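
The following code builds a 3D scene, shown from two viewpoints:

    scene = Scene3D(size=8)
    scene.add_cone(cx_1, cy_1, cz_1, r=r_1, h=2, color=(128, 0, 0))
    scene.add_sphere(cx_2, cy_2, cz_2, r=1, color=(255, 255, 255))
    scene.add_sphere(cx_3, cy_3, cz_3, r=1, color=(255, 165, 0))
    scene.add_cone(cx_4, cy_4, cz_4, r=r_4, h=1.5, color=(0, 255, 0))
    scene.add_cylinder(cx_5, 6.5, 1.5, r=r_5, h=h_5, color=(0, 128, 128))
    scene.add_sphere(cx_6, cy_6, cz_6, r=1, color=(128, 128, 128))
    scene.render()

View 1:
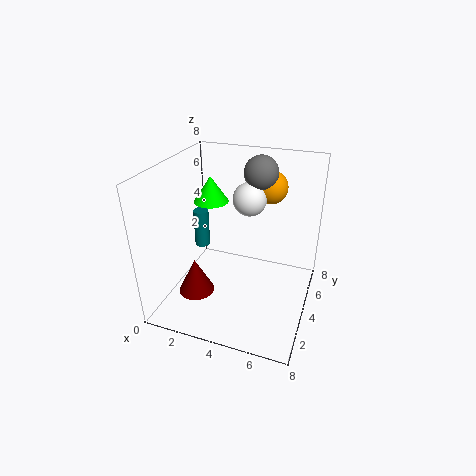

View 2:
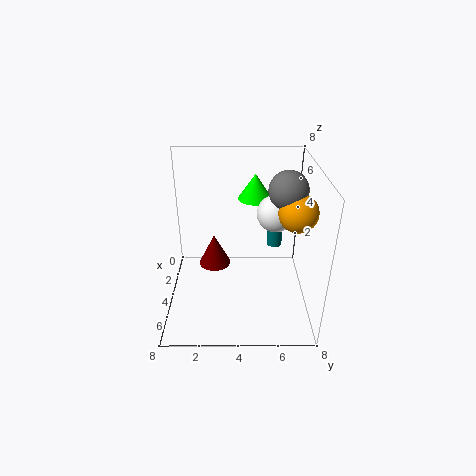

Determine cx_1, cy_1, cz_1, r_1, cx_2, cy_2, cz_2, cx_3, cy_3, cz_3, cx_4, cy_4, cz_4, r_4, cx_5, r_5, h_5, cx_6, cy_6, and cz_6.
cx_1 = 2, cy_1 = 2.5, cz_1 = 1, r_1 = 1, cx_2 = 4, cy_2 = 6, cz_2 = 5.5, cx_3 = 5, cy_3 = 7, cz_3 = 6, cx_4 = 2, cy_4 = 5, cz_4 = 5.5, r_4 = 1, cx_5 = 0.5, r_5 = 0.5, h_5 = 2.5, cx_6 = 4.5, cy_6 = 6.5, cz_6 = 7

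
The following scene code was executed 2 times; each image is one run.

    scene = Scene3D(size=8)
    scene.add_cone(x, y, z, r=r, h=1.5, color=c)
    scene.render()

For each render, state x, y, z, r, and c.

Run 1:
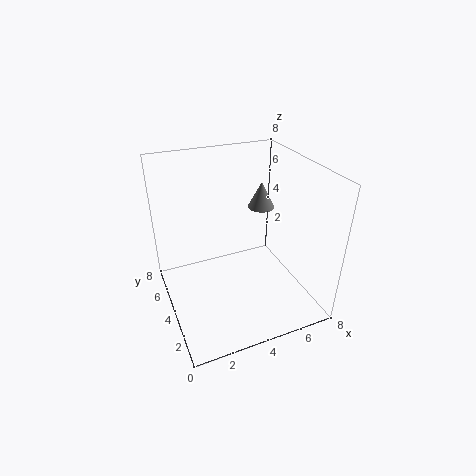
x = 5.75; y = 4.75; z = 5.25; r = 0.75; c = 'gray'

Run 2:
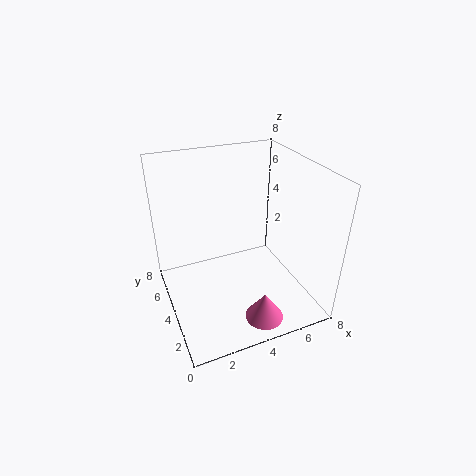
x = 4.25; y = 1; z = 0.75; r = 1; c = 'hotpink'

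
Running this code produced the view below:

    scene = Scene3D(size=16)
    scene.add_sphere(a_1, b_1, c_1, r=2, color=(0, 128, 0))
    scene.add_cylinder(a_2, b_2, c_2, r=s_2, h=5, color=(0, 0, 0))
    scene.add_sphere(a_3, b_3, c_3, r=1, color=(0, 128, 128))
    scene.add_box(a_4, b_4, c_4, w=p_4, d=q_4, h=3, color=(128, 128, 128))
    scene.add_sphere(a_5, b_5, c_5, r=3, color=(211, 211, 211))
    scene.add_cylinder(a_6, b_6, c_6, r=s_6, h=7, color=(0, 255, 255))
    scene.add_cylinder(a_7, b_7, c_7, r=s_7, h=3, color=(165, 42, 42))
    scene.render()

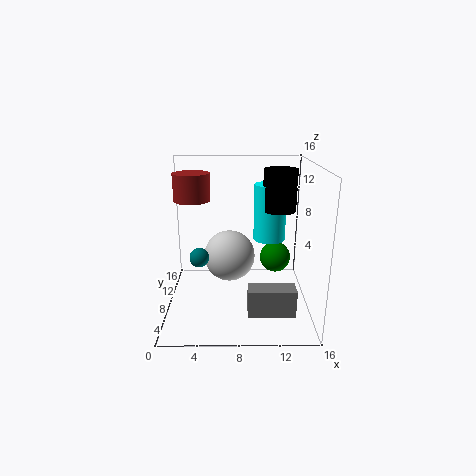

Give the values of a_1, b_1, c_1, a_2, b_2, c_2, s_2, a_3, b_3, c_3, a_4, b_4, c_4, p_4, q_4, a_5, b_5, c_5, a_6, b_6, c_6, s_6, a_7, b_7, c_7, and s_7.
a_1 = 13
b_1 = 14
c_1 = 3
a_2 = 13
b_2 = 12
c_2 = 10
s_2 = 2
a_3 = 4
b_3 = 5
c_3 = 7
a_4 = 9
b_4 = 3
c_4 = 1
p_4 = 5
q_4 = 2
a_5 = 7
b_5 = 10
c_5 = 5
a_6 = 12
b_6 = 13
c_6 = 6
s_6 = 2
a_7 = 3
b_7 = 9
c_7 = 12
s_7 = 2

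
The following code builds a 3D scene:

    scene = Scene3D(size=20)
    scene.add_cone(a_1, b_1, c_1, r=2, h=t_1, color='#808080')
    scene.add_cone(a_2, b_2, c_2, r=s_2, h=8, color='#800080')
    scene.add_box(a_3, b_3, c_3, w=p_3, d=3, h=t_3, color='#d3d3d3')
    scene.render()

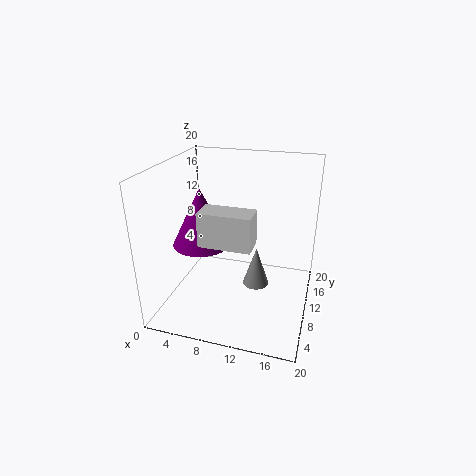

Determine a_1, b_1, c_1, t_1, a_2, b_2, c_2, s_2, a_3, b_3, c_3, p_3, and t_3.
a_1 = 12
b_1 = 13
c_1 = 1
t_1 = 6
a_2 = 5
b_2 = 9
c_2 = 9
s_2 = 4
a_3 = 8
b_3 = 1
c_3 = 13
p_3 = 6
t_3 = 4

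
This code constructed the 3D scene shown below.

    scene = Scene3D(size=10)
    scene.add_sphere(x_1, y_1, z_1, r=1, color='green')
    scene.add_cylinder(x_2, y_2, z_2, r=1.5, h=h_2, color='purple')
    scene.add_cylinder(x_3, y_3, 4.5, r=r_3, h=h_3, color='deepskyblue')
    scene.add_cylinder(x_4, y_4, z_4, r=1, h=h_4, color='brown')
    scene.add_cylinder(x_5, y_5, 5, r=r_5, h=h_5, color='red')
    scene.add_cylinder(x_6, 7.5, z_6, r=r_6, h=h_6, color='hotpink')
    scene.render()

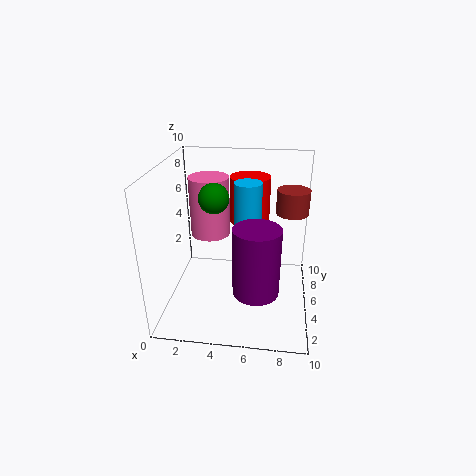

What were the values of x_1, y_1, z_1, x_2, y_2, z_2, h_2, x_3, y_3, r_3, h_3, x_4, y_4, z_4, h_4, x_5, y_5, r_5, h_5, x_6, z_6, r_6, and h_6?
x_1 = 3.5, y_1 = 4.5, z_1 = 8, x_2 = 6.5, y_2 = 2.5, z_2 = 2.5, h_2 = 4.5, x_3 = 5.5, y_3 = 6.5, r_3 = 1, h_3 = 4, x_4 = 8.5, y_4 = 4, z_4 = 7.5, h_4 = 1.5, x_5 = 5.5, y_5 = 8, r_5 = 1.5, h_5 = 3.5, x_6 = 2.5, z_6 = 4, r_6 = 1.5, h_6 = 4.5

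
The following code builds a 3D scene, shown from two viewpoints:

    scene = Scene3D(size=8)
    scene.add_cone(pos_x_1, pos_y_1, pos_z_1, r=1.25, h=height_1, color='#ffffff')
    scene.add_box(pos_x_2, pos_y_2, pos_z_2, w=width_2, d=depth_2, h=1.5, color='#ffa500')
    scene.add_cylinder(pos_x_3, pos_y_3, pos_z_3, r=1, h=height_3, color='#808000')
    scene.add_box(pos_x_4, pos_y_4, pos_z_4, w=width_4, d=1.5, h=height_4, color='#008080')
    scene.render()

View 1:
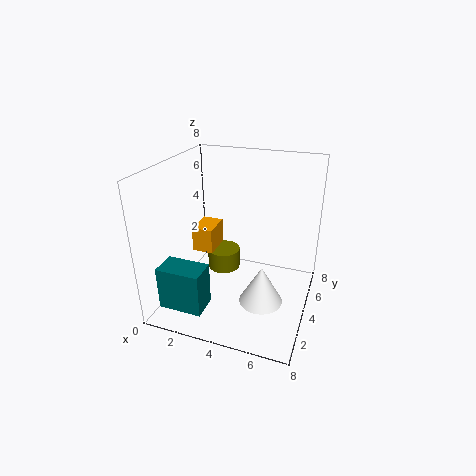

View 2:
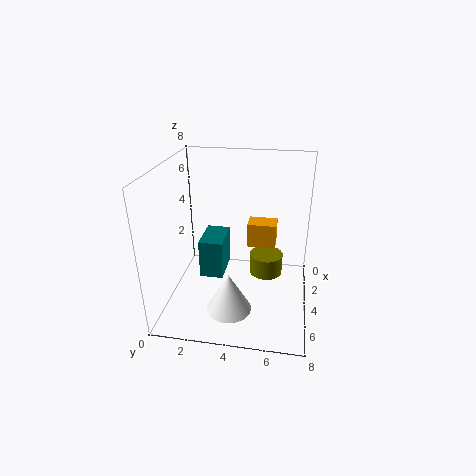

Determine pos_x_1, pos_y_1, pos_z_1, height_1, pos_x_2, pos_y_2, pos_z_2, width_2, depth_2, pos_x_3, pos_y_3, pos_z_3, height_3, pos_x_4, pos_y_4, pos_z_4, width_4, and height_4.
pos_x_1 = 5.5; pos_y_1 = 3.75; pos_z_1 = 0.25; height_1 = 2.25; pos_x_2 = 1; pos_y_2 = 4.25; pos_z_2 = 2.5; width_2 = 1.25; depth_2 = 1.75; pos_x_3 = 2.5; pos_y_3 = 5.5; pos_z_3 = 1; height_3 = 1.25; pos_x_4 = 0.25; pos_y_4 = 1.25; pos_z_4 = 0.25; width_4 = 2.5; height_4 = 2.5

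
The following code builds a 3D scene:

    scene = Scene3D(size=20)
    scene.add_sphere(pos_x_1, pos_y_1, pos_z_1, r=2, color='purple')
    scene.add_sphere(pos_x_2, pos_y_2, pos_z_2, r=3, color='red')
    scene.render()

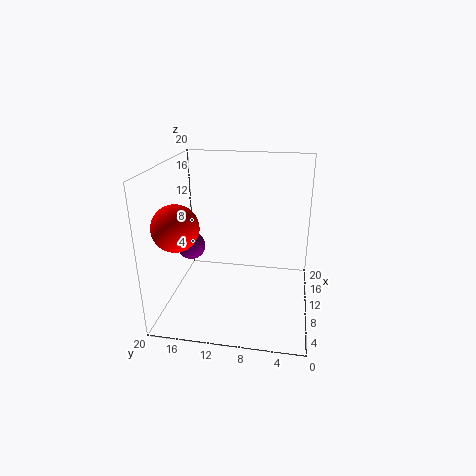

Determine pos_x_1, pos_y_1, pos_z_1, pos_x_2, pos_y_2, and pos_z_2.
pos_x_1 = 10.5
pos_y_1 = 17
pos_z_1 = 8
pos_x_2 = 5
pos_y_2 = 17
pos_z_2 = 13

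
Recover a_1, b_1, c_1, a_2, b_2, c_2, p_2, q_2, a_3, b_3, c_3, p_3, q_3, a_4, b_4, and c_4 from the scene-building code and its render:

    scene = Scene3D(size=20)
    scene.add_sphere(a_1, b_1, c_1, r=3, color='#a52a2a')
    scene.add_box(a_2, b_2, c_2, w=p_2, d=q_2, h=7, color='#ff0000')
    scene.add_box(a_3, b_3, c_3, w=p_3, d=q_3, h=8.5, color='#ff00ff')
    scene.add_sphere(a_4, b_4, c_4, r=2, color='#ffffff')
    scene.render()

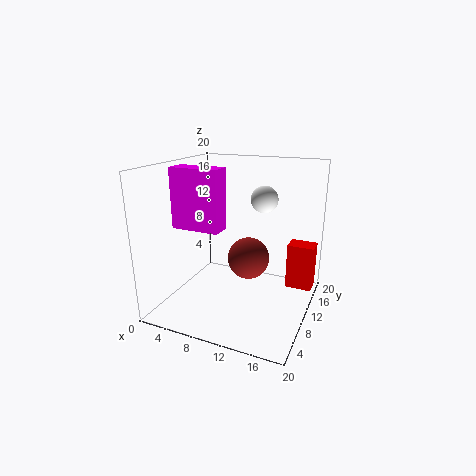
a_1 = 11
b_1 = 11.5
c_1 = 6.5
a_2 = 15.5
b_2 = 16
c_2 = 0.5
p_2 = 4
q_2 = 3
a_3 = 1
b_3 = 7.5
c_3 = 11
p_3 = 7
q_3 = 3
a_4 = 12
b_4 = 15
c_4 = 14.5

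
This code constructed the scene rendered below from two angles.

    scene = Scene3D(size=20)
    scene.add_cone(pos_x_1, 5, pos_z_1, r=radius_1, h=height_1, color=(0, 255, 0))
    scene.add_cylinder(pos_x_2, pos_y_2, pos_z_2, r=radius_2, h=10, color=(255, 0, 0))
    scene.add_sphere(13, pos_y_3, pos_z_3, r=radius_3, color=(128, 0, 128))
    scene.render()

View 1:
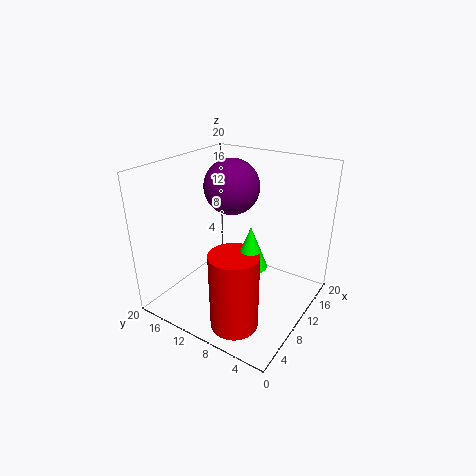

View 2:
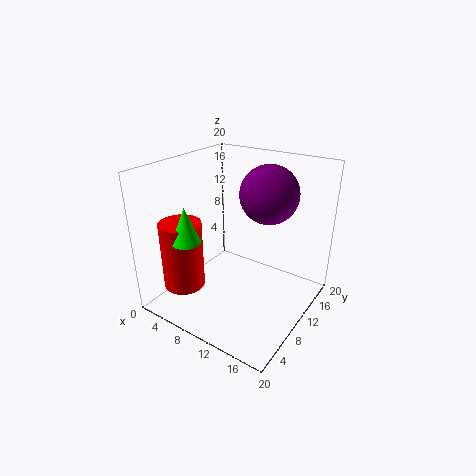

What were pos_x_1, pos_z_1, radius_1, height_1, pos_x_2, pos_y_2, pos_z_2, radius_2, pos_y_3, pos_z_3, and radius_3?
pos_x_1 = 5, pos_z_1 = 10, radius_1 = 2, height_1 = 5, pos_x_2 = 3, pos_y_2 = 6, pos_z_2 = 2, radius_2 = 3, pos_y_3 = 13, pos_z_3 = 16, radius_3 = 4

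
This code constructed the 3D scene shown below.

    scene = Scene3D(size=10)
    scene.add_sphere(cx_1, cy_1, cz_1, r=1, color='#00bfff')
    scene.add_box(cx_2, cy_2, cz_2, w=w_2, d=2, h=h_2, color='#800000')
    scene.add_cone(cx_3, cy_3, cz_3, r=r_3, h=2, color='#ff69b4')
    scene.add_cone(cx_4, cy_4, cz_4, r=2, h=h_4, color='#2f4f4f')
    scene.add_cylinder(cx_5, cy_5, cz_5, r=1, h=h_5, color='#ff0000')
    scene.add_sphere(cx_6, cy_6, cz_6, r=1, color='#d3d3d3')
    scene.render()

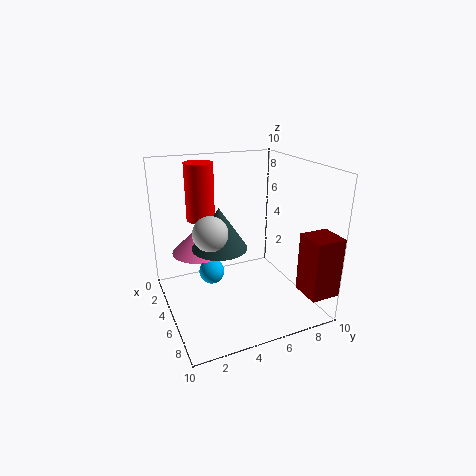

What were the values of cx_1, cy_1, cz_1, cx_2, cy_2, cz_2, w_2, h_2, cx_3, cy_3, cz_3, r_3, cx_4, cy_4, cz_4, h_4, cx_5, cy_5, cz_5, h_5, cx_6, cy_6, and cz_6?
cx_1 = 2, cy_1 = 4, cz_1 = 1, cx_2 = 8, cy_2 = 8, cz_2 = 2, w_2 = 2, h_2 = 4, cx_3 = 2, cy_3 = 3, cz_3 = 3, r_3 = 2, cx_4 = 4, cy_4 = 4, cz_4 = 4, h_4 = 3, cx_5 = 3, cy_5 = 3, cz_5 = 6, h_5 = 4, cx_6 = 8, cy_6 = 2, cz_6 = 7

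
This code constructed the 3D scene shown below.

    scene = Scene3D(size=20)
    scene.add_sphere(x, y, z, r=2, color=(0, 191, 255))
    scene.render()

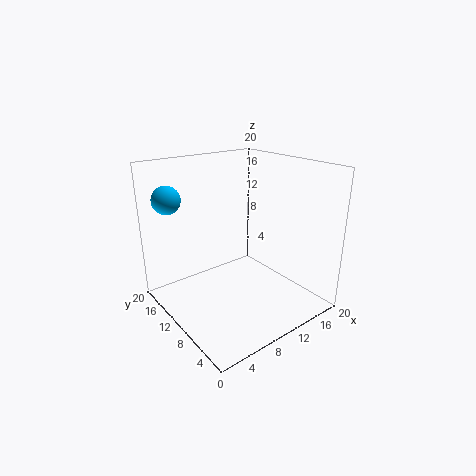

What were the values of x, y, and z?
x = 3
y = 17
z = 15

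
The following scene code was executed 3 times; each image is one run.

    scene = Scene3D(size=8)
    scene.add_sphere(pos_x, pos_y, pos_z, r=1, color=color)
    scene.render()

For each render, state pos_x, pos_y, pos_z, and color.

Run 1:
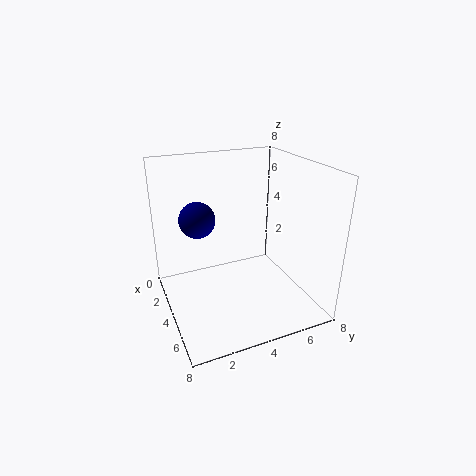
pos_x = 3
pos_y = 2
pos_z = 5
color = 'navy'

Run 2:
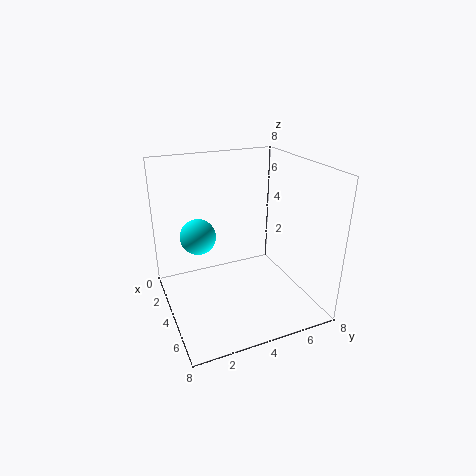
pos_x = 3
pos_y = 2
pos_z = 4
color = 'cyan'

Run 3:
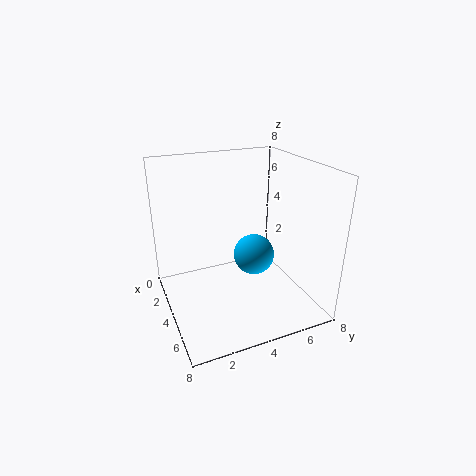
pos_x = 6
pos_y = 4
pos_z = 4
color = 'deepskyblue'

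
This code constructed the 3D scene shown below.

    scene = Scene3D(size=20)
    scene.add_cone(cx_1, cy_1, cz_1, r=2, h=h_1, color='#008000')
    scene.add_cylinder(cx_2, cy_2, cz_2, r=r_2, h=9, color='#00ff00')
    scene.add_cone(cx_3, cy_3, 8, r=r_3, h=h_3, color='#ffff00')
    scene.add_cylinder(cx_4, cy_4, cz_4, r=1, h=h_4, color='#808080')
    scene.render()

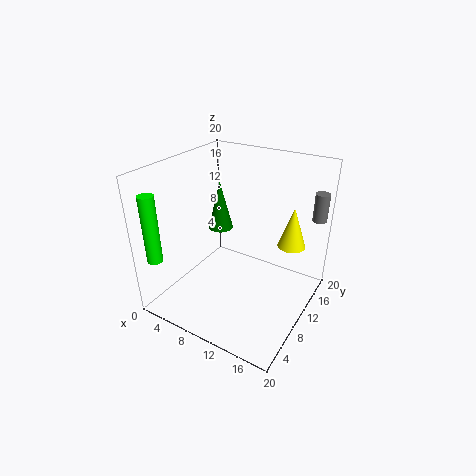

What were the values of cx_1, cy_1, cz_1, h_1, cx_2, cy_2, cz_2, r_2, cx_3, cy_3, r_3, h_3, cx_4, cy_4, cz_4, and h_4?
cx_1 = 3; cy_1 = 16; cz_1 = 7; h_1 = 8; cx_2 = 3; cy_2 = 1; cz_2 = 9; r_2 = 1; cx_3 = 16; cy_3 = 15; r_3 = 2; h_3 = 6; cx_4 = 19; cy_4 = 17; cz_4 = 12; h_4 = 4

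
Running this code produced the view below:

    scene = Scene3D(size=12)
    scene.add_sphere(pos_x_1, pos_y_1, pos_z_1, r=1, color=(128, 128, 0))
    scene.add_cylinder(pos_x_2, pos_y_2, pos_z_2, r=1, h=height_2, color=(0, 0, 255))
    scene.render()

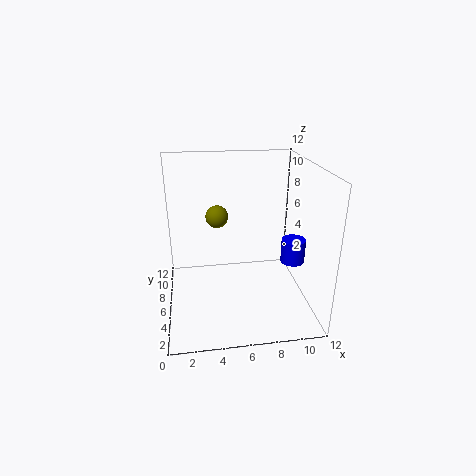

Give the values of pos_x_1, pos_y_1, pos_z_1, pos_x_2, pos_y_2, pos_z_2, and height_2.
pos_x_1 = 4.5; pos_y_1 = 8.5; pos_z_1 = 7; pos_x_2 = 10.5; pos_y_2 = 5; pos_z_2 = 4; height_2 = 2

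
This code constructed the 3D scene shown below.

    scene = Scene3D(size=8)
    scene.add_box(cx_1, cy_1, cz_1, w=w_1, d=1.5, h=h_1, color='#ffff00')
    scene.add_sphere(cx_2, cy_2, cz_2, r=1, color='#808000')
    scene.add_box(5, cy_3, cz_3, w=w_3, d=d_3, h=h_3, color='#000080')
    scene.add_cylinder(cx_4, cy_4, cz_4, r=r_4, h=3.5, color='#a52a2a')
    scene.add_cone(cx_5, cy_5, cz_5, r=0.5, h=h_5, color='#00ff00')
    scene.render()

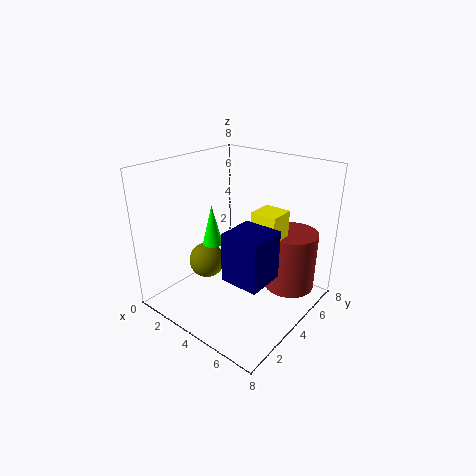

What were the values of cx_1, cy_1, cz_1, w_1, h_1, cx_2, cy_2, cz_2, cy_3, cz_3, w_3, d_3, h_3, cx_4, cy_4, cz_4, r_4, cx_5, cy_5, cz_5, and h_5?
cx_1 = 4.5; cy_1 = 4.5; cz_1 = 3; w_1 = 1.5; h_1 = 2.5; cx_2 = 2.5; cy_2 = 3; cz_2 = 2.5; cy_3 = 1.5; cz_3 = 3; w_3 = 2; d_3 = 2; h_3 = 2.5; cx_4 = 6; cy_4 = 6.5; cz_4 = 0.5; r_4 = 1.5; cx_5 = 4; cy_5 = 2; cz_5 = 4.5; h_5 = 2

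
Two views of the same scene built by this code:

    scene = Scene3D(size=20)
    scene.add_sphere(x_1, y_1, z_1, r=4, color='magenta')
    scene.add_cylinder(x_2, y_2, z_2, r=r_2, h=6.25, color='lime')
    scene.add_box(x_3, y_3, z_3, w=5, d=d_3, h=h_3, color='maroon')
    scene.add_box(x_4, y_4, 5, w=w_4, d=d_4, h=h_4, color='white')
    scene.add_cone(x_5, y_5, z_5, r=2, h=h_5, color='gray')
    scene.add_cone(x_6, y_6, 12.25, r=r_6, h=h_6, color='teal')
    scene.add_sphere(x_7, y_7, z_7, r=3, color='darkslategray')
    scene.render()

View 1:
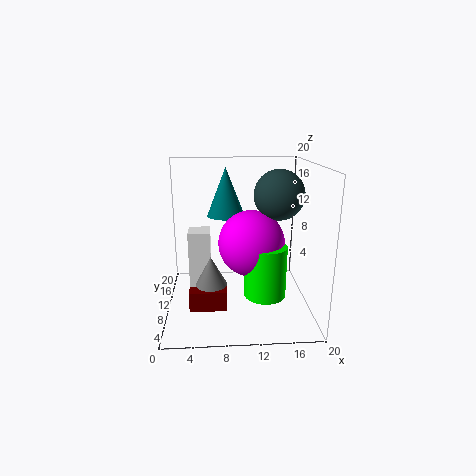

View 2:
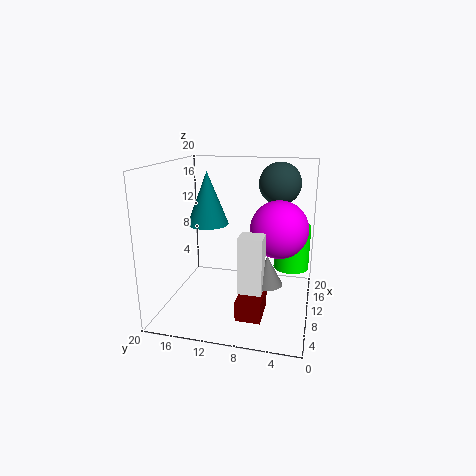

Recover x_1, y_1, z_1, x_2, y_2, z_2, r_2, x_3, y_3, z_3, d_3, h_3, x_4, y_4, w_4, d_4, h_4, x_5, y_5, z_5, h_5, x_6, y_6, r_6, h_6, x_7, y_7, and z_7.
x_1 = 11.25, y_1 = 4.5, z_1 = 11.25, x_2 = 12.75, y_2 = 2.75, z_2 = 5.25, r_2 = 2.5, x_3 = 3.25, y_3 = 5.5, z_3 = 1.25, d_3 = 3.25, h_3 = 2.75, x_4 = 3.5, y_4 = 5.5, w_4 = 2.75, d_4 = 3, h_4 = 7.25, x_5 = 6.25, y_5 = 5.25, z_5 = 5.5, h_5 = 3.75, x_6 = 8.5, y_6 = 13.75, r_6 = 2.75, h_6 = 7, x_7 = 14.5, y_7 = 5, z_7 = 17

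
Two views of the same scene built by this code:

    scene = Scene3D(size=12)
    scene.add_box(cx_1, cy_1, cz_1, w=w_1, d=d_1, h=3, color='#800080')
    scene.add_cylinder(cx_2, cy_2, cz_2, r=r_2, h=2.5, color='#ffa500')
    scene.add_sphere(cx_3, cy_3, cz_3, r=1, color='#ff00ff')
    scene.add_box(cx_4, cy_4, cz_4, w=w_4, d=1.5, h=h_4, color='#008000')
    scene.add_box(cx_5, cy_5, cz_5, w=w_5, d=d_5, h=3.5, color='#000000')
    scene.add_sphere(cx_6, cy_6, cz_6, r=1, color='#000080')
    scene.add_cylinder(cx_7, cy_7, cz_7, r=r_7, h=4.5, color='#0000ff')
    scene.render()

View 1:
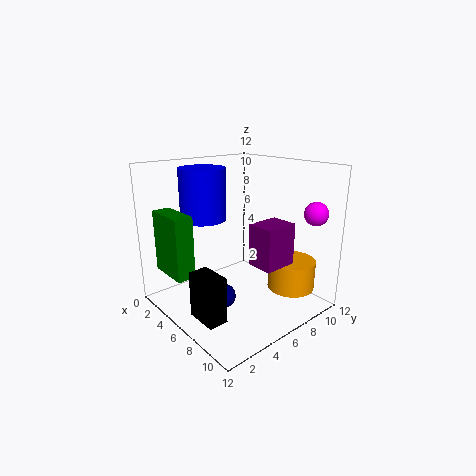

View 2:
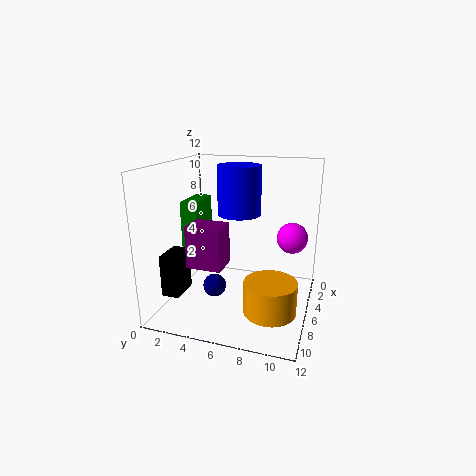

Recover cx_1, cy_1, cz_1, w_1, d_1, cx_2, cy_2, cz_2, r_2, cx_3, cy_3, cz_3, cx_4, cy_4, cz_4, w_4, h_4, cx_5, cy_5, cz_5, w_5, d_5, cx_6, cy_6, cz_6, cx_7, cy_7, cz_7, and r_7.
cx_1 = 9.5; cy_1 = 4; cz_1 = 5.5; w_1 = 2; d_1 = 2.5; cx_2 = 9; cy_2 = 9.5; cz_2 = 1.5; r_2 = 2; cx_3 = 10; cy_3 = 11; cz_3 = 8; cx_4 = 2; cy_4 = 0.5; cz_4 = 3.5; w_4 = 3.5; h_4 = 5; cx_5 = 7; cy_5 = 0.5; cz_5 = 1.5; w_5 = 2.5; d_5 = 1.5; cx_6 = 6.5; cy_6 = 4; cz_6 = 1.5; cx_7 = 2.5; cy_7 = 5; cz_7 = 7; r_7 = 2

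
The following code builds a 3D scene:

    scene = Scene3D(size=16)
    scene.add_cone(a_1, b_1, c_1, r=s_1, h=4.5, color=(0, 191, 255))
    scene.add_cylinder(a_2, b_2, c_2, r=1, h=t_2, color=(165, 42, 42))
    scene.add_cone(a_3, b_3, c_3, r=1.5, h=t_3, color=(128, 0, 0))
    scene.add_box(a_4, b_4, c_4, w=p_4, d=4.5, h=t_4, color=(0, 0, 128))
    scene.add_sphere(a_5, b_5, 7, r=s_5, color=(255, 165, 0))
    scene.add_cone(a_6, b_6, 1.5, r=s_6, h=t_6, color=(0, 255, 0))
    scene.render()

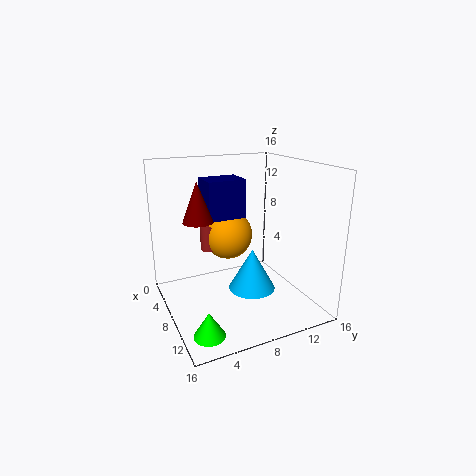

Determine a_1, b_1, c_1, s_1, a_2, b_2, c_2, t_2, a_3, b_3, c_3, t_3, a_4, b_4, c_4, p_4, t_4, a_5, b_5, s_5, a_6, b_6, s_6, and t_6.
a_1 = 10.5
b_1 = 8.5
c_1 = 3
s_1 = 2.5
a_2 = 4
b_2 = 6
c_2 = 5.5
t_2 = 3
a_3 = 9.5
b_3 = 3
c_3 = 11
t_3 = 4
a_4 = 2.5
b_4 = 5.5
c_4 = 9.5
p_4 = 3.5
t_4 = 4.5
a_5 = 4
b_5 = 8.5
s_5 = 3
a_6 = 14.5
b_6 = 2
s_6 = 1.5
t_6 = 2.5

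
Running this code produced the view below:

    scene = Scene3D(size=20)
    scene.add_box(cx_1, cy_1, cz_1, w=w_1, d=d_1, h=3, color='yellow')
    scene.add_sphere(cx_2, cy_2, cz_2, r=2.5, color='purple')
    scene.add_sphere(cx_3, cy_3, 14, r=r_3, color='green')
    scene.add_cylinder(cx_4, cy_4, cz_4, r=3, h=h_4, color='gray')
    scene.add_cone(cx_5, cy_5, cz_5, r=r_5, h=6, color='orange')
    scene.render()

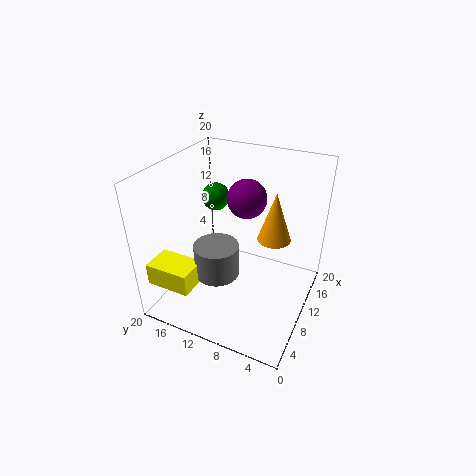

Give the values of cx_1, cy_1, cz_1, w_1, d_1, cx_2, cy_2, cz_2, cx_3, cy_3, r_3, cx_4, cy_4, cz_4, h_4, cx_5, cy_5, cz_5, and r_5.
cx_1 = 1, cy_1 = 13, cz_1 = 5.5, w_1 = 4, d_1 = 6, cx_2 = 9.5, cy_2 = 8.5, cz_2 = 16.5, cx_3 = 13, cy_3 = 15, r_3 = 2, cx_4 = 6.5, cy_4 = 11.5, cz_4 = 6, h_4 = 4.5, cx_5 = 7.5, cy_5 = 4, cz_5 = 13, r_5 = 2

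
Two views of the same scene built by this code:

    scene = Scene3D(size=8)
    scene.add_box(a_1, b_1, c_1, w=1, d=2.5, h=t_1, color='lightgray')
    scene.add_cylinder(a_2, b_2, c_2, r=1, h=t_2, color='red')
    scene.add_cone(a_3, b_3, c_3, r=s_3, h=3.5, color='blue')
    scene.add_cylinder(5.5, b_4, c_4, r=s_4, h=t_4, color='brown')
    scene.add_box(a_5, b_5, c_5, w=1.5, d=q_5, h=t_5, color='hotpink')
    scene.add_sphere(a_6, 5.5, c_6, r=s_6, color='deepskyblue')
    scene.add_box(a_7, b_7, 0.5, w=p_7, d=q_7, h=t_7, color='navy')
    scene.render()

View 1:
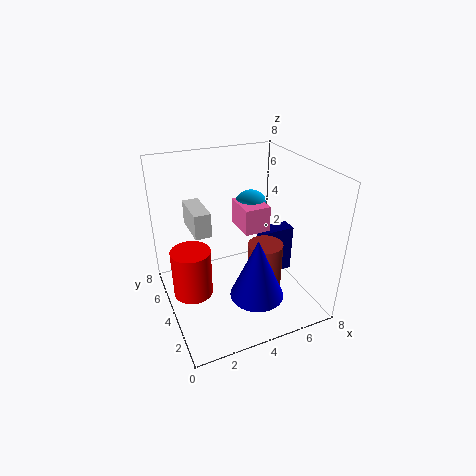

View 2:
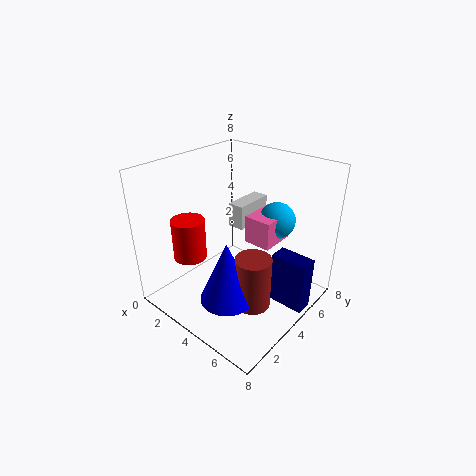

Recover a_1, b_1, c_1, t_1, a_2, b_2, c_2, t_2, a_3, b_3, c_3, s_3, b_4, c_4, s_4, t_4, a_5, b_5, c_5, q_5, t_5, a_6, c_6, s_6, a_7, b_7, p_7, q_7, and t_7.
a_1 = 2; b_1 = 5.5; c_1 = 3.5; t_1 = 1.5; a_2 = 1; b_2 = 3; c_2 = 2; t_2 = 2.5; a_3 = 4.5; b_3 = 2.5; c_3 = 1; s_3 = 1.5; b_4 = 3.5; c_4 = 0.5; s_4 = 1; t_4 = 3; a_5 = 4.5; b_5 = 4; c_5 = 4; q_5 = 2; t_5 = 1.5; a_6 = 5.5; c_6 = 5; s_6 = 1; a_7 = 6; b_7 = 4.5; p_7 = 2; q_7 = 1; t_7 = 3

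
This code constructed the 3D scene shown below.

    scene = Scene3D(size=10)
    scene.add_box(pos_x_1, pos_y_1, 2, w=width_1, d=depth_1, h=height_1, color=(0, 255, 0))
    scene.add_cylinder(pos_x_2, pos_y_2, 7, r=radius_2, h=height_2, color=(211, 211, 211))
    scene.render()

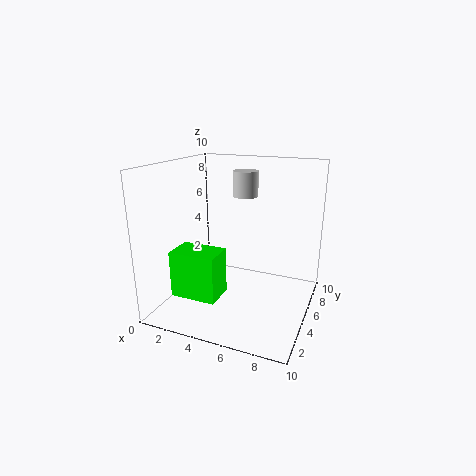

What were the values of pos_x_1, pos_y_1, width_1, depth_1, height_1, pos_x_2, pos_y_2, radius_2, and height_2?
pos_x_1 = 2
pos_y_1 = 1
width_1 = 3
depth_1 = 2
height_1 = 3
pos_x_2 = 4
pos_y_2 = 9
radius_2 = 1
height_2 = 2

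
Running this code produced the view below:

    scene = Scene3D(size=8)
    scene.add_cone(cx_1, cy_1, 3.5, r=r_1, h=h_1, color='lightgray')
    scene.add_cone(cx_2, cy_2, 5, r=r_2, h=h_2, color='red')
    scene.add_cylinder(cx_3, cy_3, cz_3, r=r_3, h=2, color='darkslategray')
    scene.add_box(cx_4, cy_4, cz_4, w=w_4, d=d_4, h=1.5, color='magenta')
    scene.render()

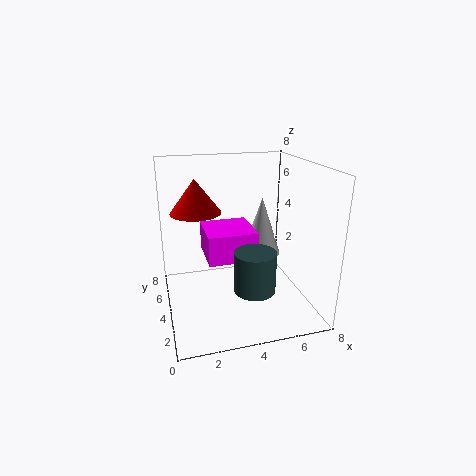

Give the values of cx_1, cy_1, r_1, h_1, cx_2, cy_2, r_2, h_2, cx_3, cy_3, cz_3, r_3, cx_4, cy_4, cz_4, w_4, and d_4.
cx_1 = 5; cy_1 = 3; r_1 = 1; h_1 = 3; cx_2 = 2; cy_2 = 6; r_2 = 1.5; h_2 = 2; cx_3 = 4; cy_3 = 1; cz_3 = 2.5; r_3 = 1; cx_4 = 2; cy_4 = 2; cz_4 = 3.5; w_4 = 2.5; d_4 = 2.5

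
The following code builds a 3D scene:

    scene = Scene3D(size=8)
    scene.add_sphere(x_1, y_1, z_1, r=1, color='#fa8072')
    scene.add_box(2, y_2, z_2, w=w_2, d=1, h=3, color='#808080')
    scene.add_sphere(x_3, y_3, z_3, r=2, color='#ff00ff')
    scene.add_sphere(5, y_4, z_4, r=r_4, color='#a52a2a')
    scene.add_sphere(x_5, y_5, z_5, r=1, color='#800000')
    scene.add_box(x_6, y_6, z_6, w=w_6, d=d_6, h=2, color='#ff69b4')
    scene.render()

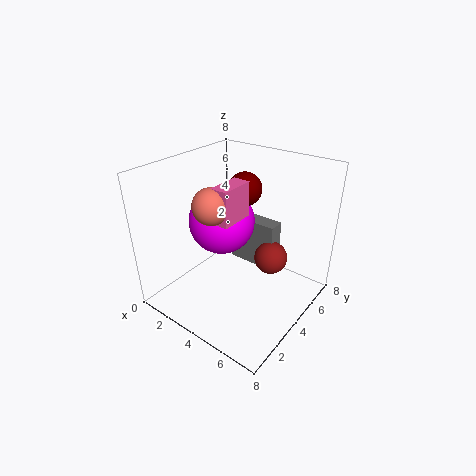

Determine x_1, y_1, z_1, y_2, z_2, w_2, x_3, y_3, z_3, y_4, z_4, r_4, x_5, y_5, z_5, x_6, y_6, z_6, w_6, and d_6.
x_1 = 3; y_1 = 3; z_1 = 6; y_2 = 6; z_2 = 1; w_2 = 3; x_3 = 2; y_3 = 5; z_3 = 4; y_4 = 6; z_4 = 2; r_4 = 1; x_5 = 3; y_5 = 6; z_5 = 6; x_6 = 3; y_6 = 3; z_6 = 5; w_6 = 1; d_6 = 2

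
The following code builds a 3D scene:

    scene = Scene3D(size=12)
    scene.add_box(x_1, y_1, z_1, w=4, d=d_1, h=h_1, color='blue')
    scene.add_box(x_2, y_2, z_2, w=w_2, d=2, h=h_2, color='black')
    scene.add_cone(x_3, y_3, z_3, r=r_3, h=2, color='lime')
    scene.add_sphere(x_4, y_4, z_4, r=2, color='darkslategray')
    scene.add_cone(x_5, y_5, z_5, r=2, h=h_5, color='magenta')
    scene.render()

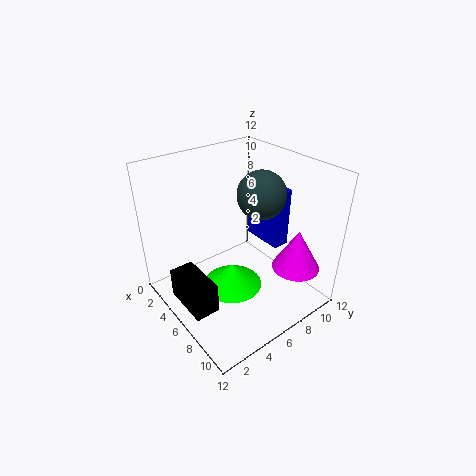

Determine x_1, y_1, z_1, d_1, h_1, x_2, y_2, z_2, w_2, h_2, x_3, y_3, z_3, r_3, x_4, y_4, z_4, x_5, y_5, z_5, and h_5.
x_1 = 2.5; y_1 = 10; z_1 = 3.5; d_1 = 1.5; h_1 = 5.5; x_2 = 4; y_2 = 0.5; z_2 = 1.5; w_2 = 4; h_2 = 2.5; x_3 = 6.5; y_3 = 5; z_3 = 2; r_3 = 2.5; x_4 = 6.5; y_4 = 8; z_4 = 9.5; x_5 = 9.5; y_5 = 9.5; z_5 = 3.5; h_5 = 3.5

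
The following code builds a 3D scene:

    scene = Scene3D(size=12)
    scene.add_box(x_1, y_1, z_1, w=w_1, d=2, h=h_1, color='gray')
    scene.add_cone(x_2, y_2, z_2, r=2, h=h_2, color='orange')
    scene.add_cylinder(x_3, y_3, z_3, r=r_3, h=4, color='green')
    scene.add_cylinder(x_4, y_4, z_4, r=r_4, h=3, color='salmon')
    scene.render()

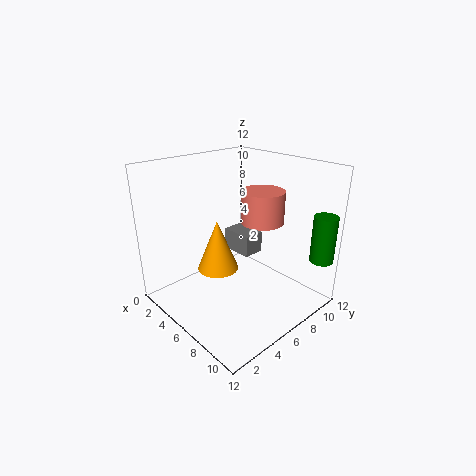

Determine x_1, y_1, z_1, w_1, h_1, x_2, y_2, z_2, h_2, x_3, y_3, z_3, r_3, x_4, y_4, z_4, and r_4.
x_1 = 2
y_1 = 8
z_1 = 3
w_1 = 3
h_1 = 2
x_2 = 2
y_2 = 7
z_2 = 1
h_2 = 5
x_3 = 11
y_3 = 11
z_3 = 4
r_3 = 1
x_4 = 5
y_4 = 10
z_4 = 6
r_4 = 2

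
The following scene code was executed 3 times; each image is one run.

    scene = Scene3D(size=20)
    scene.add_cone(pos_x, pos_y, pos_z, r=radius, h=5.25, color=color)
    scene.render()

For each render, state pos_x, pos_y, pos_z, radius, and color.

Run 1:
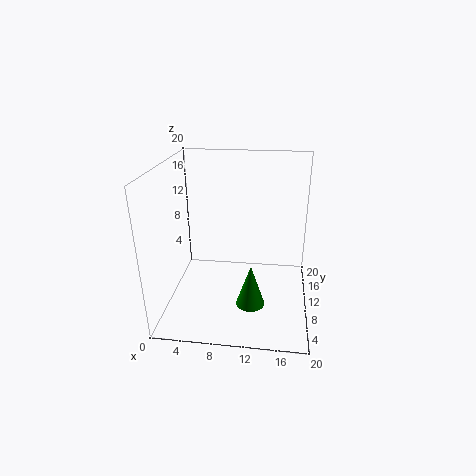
pos_x = 12.5, pos_y = 2.75, pos_z = 4.75, radius = 1.75, color = 'green'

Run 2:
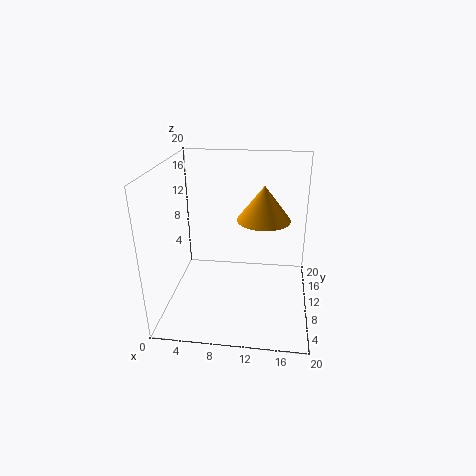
pos_x = 13.25, pos_y = 14.5, pos_z = 11, radius = 4, color = 'orange'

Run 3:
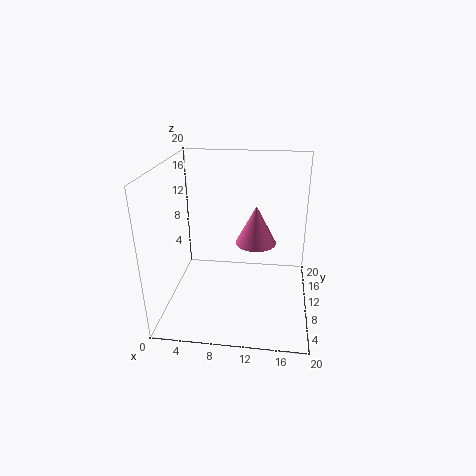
pos_x = 12.5, pos_y = 9.5, pos_z = 9.75, radius = 2.75, color = 'hotpink'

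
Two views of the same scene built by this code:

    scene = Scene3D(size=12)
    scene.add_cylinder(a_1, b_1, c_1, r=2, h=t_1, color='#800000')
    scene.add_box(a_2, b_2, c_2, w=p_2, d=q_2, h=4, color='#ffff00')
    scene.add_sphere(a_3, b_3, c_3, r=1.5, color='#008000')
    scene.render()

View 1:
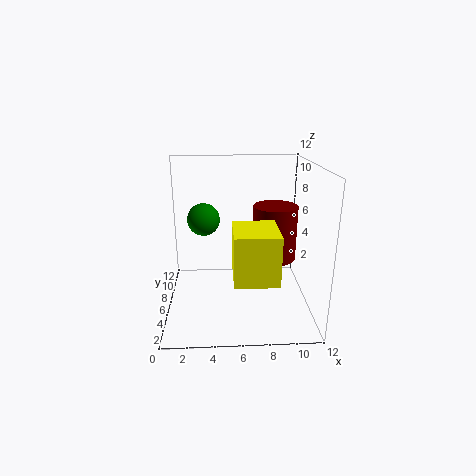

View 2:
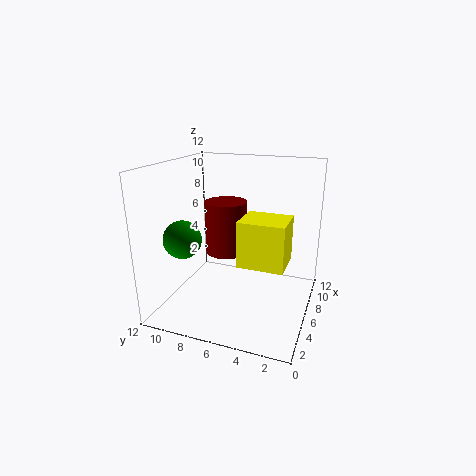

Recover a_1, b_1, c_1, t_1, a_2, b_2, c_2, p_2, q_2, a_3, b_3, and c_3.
a_1 = 9.5; b_1 = 8.5; c_1 = 3; t_1 = 5; a_2 = 5.5; b_2 = 2; c_2 = 3.5; p_2 = 3.5; q_2 = 4; a_3 = 3; b_3 = 9.5; c_3 = 6.5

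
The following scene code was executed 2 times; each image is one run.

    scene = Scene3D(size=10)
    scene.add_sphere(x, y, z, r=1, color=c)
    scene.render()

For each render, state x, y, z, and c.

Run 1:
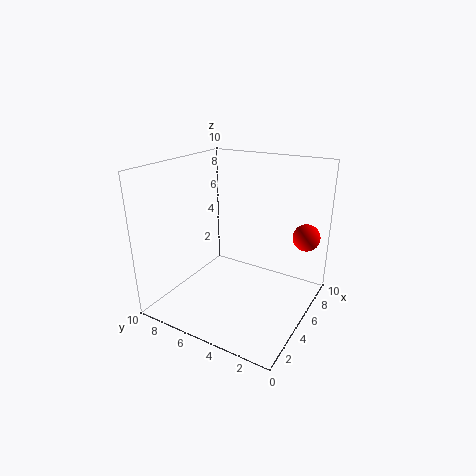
x = 8.5; y = 1.25; z = 4.5; c = 'red'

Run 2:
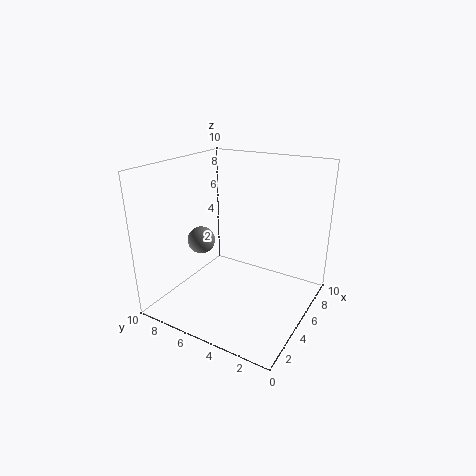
x = 4.75; y = 8; z = 4.25; c = 'gray'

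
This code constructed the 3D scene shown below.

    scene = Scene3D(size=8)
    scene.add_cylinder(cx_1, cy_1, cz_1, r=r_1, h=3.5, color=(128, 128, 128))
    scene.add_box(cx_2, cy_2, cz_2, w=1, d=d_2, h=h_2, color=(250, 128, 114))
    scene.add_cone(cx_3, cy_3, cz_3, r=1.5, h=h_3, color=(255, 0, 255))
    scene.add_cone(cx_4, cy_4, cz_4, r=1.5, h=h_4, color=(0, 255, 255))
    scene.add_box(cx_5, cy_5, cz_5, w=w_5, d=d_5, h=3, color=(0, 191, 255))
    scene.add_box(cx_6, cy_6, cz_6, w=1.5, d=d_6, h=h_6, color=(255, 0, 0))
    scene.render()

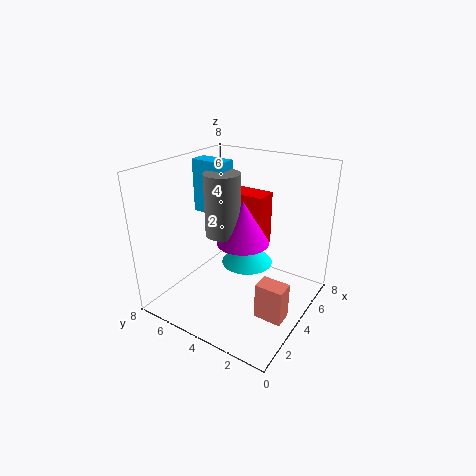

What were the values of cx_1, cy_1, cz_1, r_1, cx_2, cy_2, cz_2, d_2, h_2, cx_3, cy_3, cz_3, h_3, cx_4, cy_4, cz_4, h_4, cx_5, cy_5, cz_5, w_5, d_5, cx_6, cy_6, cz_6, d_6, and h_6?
cx_1 = 4, cy_1 = 5, cz_1 = 4, r_1 = 1, cx_2 = 2.5, cy_2 = 0.5, cz_2 = 0.5, d_2 = 1.5, h_2 = 2, cx_3 = 4.5, cy_3 = 4, cz_3 = 3.5, h_3 = 2.5, cx_4 = 5, cy_4 = 4, cz_4 = 2, h_4 = 1.5, cx_5 = 4, cy_5 = 5, cz_5 = 5, w_5 = 1, d_5 = 2, cx_6 = 6.5, cy_6 = 4, cz_6 = 2, d_6 = 2.5, h_6 = 3.5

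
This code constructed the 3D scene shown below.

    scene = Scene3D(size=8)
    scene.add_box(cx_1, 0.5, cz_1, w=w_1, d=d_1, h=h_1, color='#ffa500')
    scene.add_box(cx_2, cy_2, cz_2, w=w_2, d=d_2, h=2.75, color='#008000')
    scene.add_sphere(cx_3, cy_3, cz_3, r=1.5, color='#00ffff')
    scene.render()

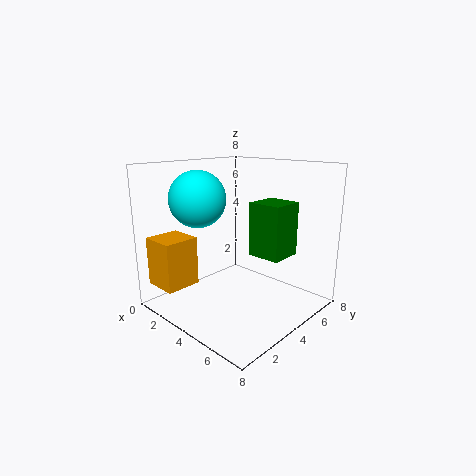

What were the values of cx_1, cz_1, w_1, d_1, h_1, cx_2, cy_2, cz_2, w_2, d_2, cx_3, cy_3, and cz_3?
cx_1 = 0.25, cz_1 = 1.25, w_1 = 2, d_1 = 2, h_1 = 2.75, cx_2 = 5.25, cy_2 = 3.5, cz_2 = 3.5, w_2 = 1.75, d_2 = 1.75, cx_3 = 2.75, cy_3 = 2.25, cz_3 = 6.25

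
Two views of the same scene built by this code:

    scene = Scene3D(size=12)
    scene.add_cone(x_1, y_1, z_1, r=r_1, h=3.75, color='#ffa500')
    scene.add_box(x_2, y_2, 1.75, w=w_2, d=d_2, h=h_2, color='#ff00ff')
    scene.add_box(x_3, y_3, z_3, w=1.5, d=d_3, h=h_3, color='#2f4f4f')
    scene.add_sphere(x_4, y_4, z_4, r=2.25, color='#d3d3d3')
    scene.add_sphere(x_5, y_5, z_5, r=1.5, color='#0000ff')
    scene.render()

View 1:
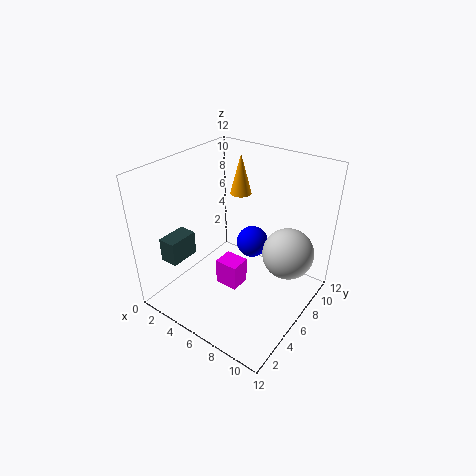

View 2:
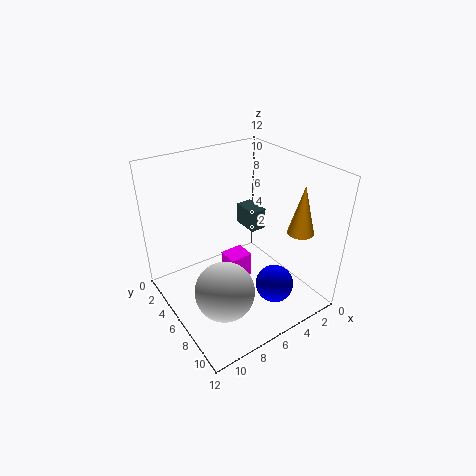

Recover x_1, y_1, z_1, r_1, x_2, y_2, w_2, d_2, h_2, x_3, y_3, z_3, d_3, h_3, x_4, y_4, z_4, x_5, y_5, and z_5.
x_1 = 3.25, y_1 = 10.25, z_1 = 7.75, r_1 = 1, x_2 = 4.75, y_2 = 4.5, w_2 = 2, d_2 = 1.75, h_2 = 2.25, x_3 = 1.5, y_3 = 1.5, z_3 = 4.5, d_3 = 2.5, h_3 = 2, x_4 = 9.25, y_4 = 9, z_4 = 4, x_5 = 5, y_5 = 9.75, z_5 = 3.25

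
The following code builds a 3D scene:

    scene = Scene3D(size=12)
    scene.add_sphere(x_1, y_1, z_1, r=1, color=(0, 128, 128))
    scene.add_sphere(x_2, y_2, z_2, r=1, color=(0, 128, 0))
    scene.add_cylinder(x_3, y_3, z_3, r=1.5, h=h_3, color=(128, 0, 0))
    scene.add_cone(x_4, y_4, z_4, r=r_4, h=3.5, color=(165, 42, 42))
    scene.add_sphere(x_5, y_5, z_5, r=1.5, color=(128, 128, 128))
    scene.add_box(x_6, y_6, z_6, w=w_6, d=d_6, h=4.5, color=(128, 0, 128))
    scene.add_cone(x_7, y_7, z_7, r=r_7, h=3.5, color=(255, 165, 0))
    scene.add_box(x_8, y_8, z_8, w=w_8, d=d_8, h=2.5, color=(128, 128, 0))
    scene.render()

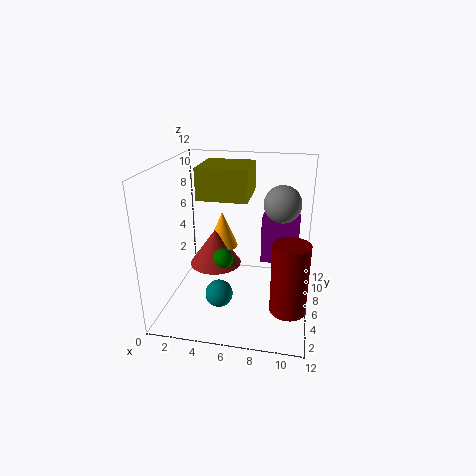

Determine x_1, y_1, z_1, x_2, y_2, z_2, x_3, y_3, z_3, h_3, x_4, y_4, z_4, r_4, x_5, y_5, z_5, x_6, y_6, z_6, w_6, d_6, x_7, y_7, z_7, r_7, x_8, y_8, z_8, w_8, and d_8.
x_1 = 5.5, y_1 = 1.5, z_1 = 3.5, x_2 = 4, y_2 = 8.5, z_2 = 2.5, x_3 = 10.5, y_3 = 4.5, z_3 = 0.5, h_3 = 6, x_4 = 3, y_4 = 9.5, z_4 = 1.5, r_4 = 2.5, x_5 = 9.5, y_5 = 6.5, z_5 = 9, x_6 = 7.5, y_6 = 9.5, z_6 = 2, w_6 = 3.5, d_6 = 2, x_7 = 3.5, y_7 = 10.5, z_7 = 3, r_7 = 1.5, x_8 = 3, y_8 = 4.5, z_8 = 9.5, w_8 = 4, d_8 = 4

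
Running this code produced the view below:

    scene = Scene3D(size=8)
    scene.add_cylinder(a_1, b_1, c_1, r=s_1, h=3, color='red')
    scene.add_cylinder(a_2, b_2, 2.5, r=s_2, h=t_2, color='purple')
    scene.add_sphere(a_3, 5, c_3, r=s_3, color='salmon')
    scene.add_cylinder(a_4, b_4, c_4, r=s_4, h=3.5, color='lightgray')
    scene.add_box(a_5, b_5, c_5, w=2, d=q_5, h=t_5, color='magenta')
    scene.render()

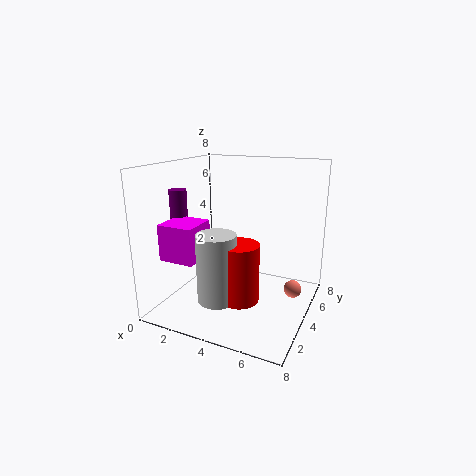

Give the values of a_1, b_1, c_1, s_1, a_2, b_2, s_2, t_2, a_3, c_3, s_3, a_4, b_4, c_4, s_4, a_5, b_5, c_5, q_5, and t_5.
a_1 = 5; b_1 = 2; c_1 = 1.5; s_1 = 1; a_2 = 0.5; b_2 = 3.5; s_2 = 0.5; t_2 = 4; a_3 = 7; c_3 = 1; s_3 = 0.5; a_4 = 4; b_4 = 1.5; c_4 = 1.5; s_4 = 1; a_5 = 0.5; b_5 = 1.5; c_5 = 3; q_5 = 2; t_5 = 2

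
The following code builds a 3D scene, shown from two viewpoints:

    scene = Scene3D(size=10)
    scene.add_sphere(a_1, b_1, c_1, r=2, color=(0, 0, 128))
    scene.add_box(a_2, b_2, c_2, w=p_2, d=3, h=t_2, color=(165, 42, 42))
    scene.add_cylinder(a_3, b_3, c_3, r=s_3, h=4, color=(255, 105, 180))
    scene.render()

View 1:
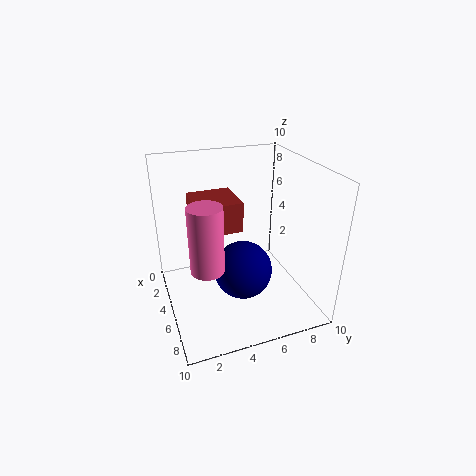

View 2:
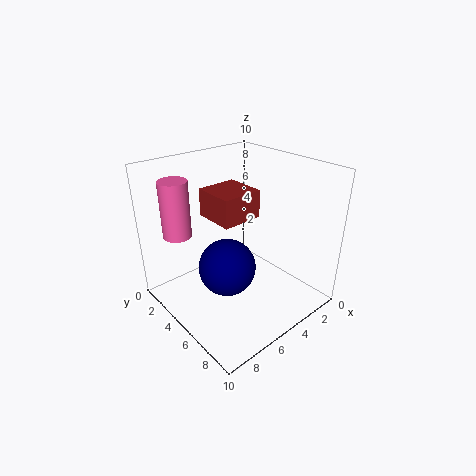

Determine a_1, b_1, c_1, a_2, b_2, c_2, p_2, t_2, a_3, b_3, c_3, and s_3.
a_1 = 6
b_1 = 5
c_1 = 3
a_2 = 3
b_2 = 2
c_2 = 6
p_2 = 3
t_2 = 2
a_3 = 8
b_3 = 2
c_3 = 5
s_3 = 1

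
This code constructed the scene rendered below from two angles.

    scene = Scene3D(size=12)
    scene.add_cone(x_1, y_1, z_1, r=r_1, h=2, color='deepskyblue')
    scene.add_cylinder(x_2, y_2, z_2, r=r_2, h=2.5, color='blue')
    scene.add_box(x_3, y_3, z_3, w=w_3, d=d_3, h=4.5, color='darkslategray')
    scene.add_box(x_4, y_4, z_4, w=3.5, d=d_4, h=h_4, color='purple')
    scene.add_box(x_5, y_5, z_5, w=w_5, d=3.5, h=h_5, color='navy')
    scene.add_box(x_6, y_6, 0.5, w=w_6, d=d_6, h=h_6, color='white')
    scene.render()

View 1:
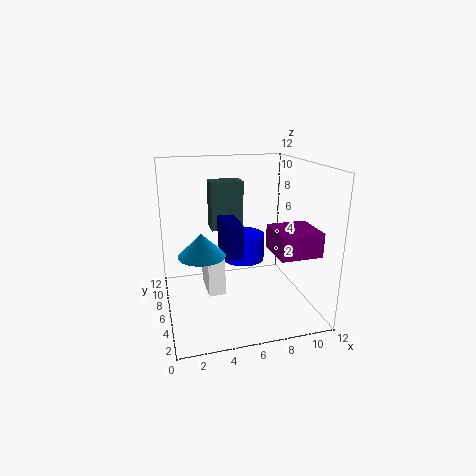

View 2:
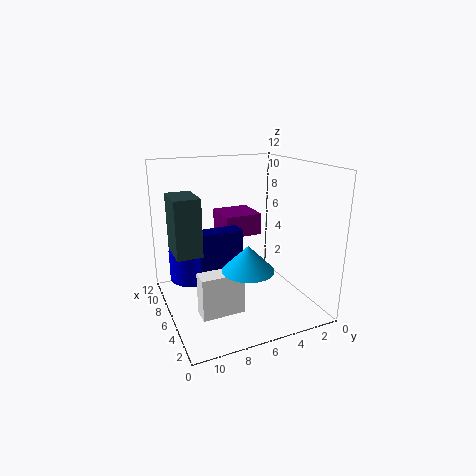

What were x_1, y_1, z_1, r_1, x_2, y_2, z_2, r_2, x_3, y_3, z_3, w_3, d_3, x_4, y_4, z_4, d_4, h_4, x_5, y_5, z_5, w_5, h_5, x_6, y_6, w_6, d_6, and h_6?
x_1 = 3, y_1 = 6.5, z_1 = 4.5, r_1 = 2, x_2 = 7.5, y_2 = 9.5, z_2 = 2.5, r_2 = 2, x_3 = 4.5, y_3 = 9.5, z_3 = 5.5, w_3 = 3, d_3 = 2, x_4 = 8.5, y_4 = 2.5, z_4 = 5, d_4 = 3.5, h_4 = 2, x_5 = 5, y_5 = 6, z_5 = 4, w_5 = 1.5, h_5 = 3, x_6 = 3.5, y_6 = 6.5, w_6 = 1.5, d_6 = 3.5, h_6 = 3.5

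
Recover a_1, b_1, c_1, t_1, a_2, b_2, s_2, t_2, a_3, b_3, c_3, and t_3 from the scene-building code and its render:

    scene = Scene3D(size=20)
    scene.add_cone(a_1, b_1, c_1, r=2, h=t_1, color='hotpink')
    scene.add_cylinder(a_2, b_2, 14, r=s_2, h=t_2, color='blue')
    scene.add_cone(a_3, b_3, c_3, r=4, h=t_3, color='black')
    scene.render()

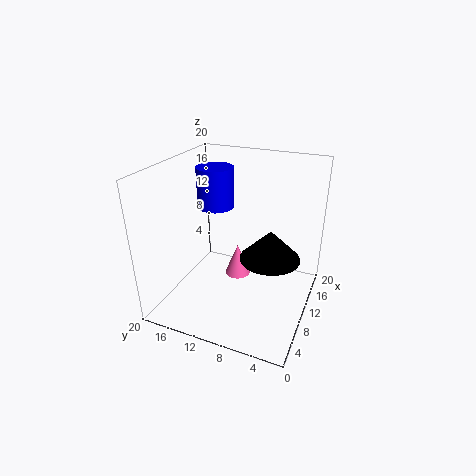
a_1 = 14.5; b_1 = 12; c_1 = 1; t_1 = 5; a_2 = 10.5; b_2 = 13.5; s_2 = 2.5; t_2 = 5.5; a_3 = 9; b_3 = 5; c_3 = 8.5; t_3 = 4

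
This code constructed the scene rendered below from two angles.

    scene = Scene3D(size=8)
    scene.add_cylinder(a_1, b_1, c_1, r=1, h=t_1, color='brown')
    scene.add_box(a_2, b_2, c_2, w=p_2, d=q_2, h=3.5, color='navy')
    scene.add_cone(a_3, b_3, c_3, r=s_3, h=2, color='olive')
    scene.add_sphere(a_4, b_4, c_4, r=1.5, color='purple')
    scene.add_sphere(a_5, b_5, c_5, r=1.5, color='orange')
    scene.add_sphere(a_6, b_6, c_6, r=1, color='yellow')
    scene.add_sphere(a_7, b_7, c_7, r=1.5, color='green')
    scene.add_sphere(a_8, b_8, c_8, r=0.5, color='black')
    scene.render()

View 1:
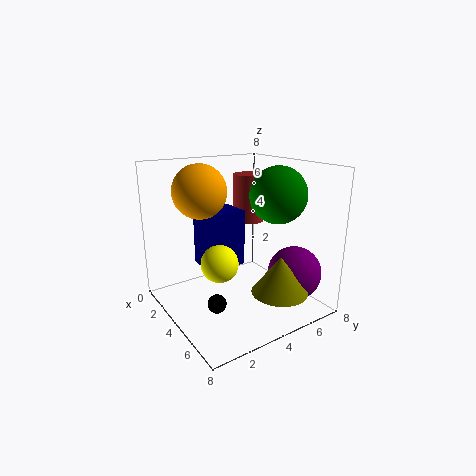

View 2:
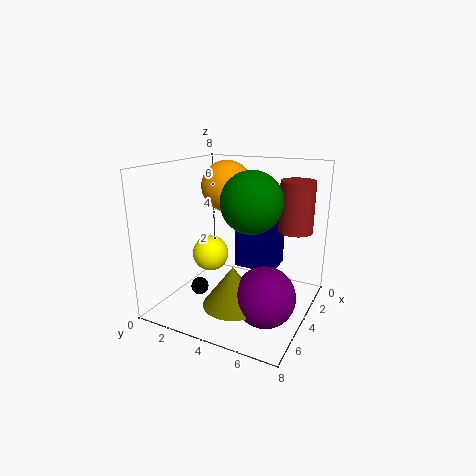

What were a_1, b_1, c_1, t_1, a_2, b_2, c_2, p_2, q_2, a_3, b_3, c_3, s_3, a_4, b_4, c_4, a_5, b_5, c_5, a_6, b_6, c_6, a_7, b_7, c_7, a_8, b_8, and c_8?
a_1 = 1.5; b_1 = 6.5; c_1 = 4; t_1 = 3; a_2 = 0.5; b_2 = 3; c_2 = 1.5; p_2 = 2; q_2 = 2.5; a_3 = 6.5; b_3 = 5; c_3 = 1.5; s_3 = 1.5; a_4 = 6; b_4 = 6.5; c_4 = 2; a_5 = 2.5; b_5 = 2.5; c_5 = 6.5; a_6 = 4.5; b_6 = 2.5; c_6 = 3; a_7 = 5.5; b_7 = 5.5; c_7 = 6.5; a_8 = 5; b_8 = 2; c_8 = 1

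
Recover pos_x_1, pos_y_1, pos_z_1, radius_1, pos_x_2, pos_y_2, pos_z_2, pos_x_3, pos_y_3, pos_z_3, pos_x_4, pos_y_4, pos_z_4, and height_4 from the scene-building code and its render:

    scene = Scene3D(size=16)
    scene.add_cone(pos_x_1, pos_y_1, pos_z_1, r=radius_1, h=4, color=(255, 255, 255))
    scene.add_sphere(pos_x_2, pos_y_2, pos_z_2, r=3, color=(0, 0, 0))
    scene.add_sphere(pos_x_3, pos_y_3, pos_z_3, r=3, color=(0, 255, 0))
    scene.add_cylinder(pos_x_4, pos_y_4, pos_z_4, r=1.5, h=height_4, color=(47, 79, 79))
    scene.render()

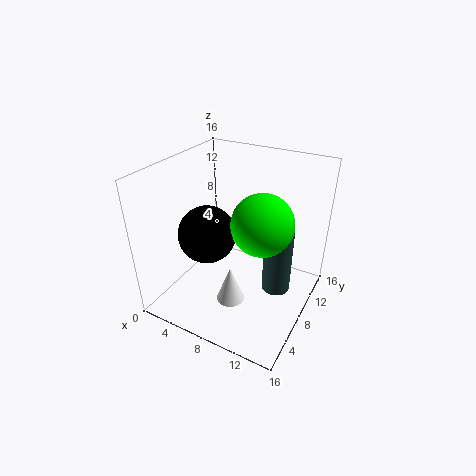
pos_x_1 = 9
pos_y_1 = 4.5
pos_z_1 = 2.5
radius_1 = 1.5
pos_x_2 = 6
pos_y_2 = 5
pos_z_2 = 9.5
pos_x_3 = 12
pos_y_3 = 5.5
pos_z_3 = 12
pos_x_4 = 13
pos_y_4 = 7.5
pos_z_4 = 3.5
height_4 = 7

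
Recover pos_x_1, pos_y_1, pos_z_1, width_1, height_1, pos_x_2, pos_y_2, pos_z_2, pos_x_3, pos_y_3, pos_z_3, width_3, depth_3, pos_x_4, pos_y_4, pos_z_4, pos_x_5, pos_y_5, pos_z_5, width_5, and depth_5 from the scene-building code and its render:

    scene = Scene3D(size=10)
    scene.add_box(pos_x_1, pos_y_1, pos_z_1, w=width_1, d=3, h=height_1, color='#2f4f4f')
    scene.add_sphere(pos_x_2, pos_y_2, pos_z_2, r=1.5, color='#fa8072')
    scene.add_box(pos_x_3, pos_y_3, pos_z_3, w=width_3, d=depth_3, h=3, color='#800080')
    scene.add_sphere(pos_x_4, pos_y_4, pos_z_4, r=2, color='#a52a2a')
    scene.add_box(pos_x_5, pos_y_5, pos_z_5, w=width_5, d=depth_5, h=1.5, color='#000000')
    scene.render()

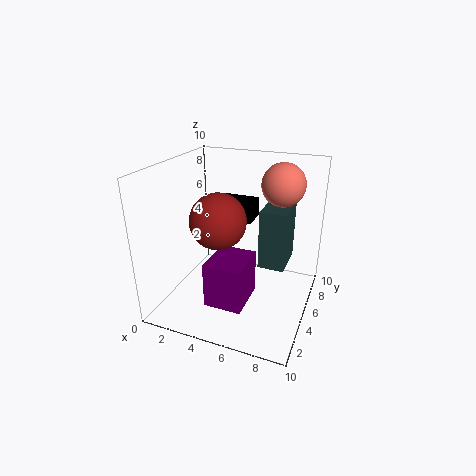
pos_x_1 = 6
pos_y_1 = 6.5
pos_z_1 = 2
width_1 = 2
height_1 = 4.5
pos_x_2 = 7.5
pos_y_2 = 7
pos_z_2 = 8.5
pos_x_3 = 4
pos_y_3 = 1.5
pos_z_3 = 1.5
width_3 = 2.5
depth_3 = 3
pos_x_4 = 3.5
pos_y_4 = 5
pos_z_4 = 6
pos_x_5 = 2
pos_y_5 = 7.5
pos_z_5 = 5
width_5 = 3
depth_5 = 2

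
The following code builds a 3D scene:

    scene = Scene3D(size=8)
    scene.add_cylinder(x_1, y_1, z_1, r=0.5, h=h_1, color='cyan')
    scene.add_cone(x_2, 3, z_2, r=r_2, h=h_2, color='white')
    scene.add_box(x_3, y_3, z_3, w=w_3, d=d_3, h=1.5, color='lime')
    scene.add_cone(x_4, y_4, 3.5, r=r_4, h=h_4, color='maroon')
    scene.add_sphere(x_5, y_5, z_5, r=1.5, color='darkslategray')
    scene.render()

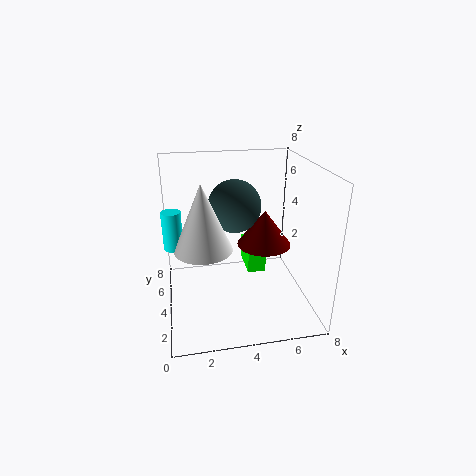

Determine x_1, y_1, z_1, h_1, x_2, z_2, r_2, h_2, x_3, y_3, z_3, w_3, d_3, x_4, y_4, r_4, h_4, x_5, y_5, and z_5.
x_1 = 0.5, y_1 = 3.5, z_1 = 4, h_1 = 2, x_2 = 2, z_2 = 4, r_2 = 1.5, h_2 = 3.5, x_3 = 4.5, y_3 = 3.5, z_3 = 2, w_3 = 1, d_3 = 2, x_4 = 5.5, y_4 = 4, r_4 = 1.5, h_4 = 2, x_5 = 4, y_5 = 5, z_5 = 5.5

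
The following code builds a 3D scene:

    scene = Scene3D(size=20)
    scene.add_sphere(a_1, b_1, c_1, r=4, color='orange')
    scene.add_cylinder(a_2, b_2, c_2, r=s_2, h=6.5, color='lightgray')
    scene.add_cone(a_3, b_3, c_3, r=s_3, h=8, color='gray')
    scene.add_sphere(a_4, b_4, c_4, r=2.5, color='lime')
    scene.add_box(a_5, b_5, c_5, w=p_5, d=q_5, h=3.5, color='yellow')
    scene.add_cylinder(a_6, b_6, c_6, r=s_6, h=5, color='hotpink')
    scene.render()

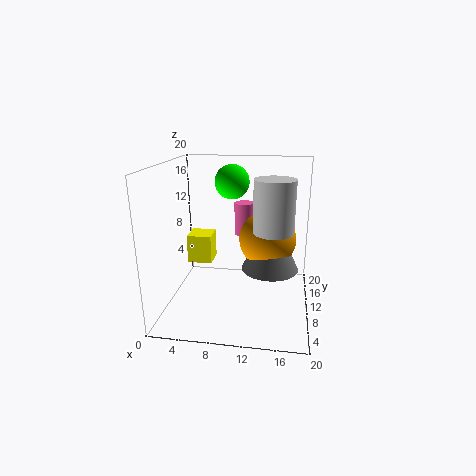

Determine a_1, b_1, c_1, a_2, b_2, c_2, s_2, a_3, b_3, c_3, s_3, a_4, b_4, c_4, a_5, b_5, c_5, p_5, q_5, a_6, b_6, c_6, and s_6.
a_1 = 14
b_1 = 11.5
c_1 = 9.5
a_2 = 15
b_2 = 6
c_2 = 12.5
s_2 = 2.5
a_3 = 14.5
b_3 = 10.5
c_3 = 5.5
s_3 = 4
a_4 = 8.5
b_4 = 14
c_4 = 17
a_5 = 4.5
b_5 = 4.5
c_5 = 8.5
p_5 = 3
q_5 = 3
a_6 = 10
b_6 = 16
c_6 = 8.5
s_6 = 1.5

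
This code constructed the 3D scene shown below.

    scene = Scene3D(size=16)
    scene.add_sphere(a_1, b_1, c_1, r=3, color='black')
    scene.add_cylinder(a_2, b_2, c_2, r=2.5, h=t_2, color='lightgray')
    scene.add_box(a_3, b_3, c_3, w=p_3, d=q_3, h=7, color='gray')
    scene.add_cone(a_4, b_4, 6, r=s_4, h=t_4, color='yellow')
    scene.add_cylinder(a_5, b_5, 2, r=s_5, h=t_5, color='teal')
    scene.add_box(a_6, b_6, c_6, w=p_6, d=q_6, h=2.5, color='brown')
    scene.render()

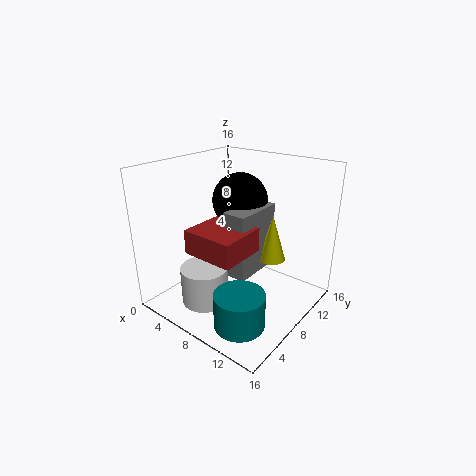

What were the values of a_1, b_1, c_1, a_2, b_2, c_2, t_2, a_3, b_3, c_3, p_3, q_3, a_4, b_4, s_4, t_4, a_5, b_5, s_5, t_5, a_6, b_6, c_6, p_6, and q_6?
a_1 = 7.5, b_1 = 9, c_1 = 12, a_2 = 7, b_2 = 3.5, c_2 = 2, t_2 = 4, a_3 = 8.5, b_3 = 5, c_3 = 5, p_3 = 2.5, q_3 = 5.5, a_4 = 11.5, b_4 = 9.5, s_4 = 1.5, t_4 = 5, a_5 = 12.5, b_5 = 2.5, s_5 = 2.5, t_5 = 3.5, a_6 = 6, b_6 = 2, c_6 = 8, p_6 = 5.5, q_6 = 5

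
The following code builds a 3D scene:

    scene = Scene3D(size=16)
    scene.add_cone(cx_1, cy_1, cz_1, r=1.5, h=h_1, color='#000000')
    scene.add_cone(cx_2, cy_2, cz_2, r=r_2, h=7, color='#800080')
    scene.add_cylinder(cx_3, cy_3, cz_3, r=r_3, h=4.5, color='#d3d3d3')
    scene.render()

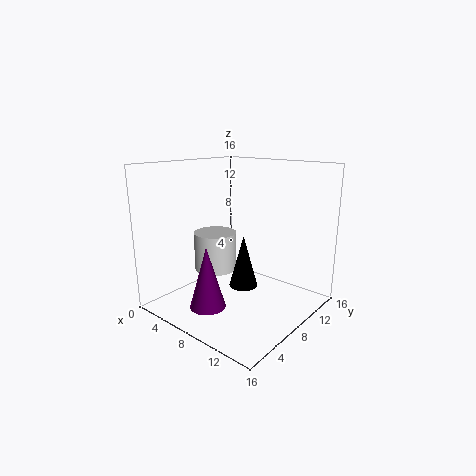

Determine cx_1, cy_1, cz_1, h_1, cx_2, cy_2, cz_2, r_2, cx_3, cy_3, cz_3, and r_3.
cx_1 = 10, cy_1 = 6.5, cz_1 = 3.5, h_1 = 5.5, cx_2 = 6.5, cy_2 = 4.5, cz_2 = 0.5, r_2 = 2, cx_3 = 4.5, cy_3 = 8, cz_3 = 3.5, r_3 = 2.5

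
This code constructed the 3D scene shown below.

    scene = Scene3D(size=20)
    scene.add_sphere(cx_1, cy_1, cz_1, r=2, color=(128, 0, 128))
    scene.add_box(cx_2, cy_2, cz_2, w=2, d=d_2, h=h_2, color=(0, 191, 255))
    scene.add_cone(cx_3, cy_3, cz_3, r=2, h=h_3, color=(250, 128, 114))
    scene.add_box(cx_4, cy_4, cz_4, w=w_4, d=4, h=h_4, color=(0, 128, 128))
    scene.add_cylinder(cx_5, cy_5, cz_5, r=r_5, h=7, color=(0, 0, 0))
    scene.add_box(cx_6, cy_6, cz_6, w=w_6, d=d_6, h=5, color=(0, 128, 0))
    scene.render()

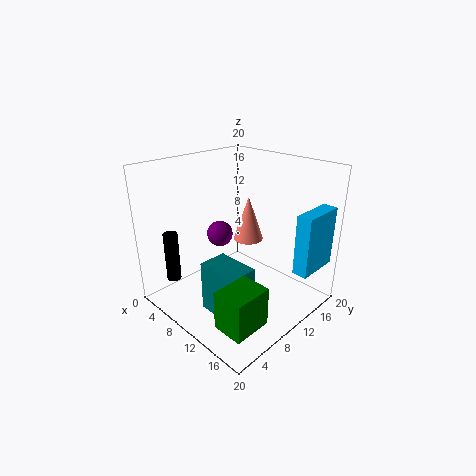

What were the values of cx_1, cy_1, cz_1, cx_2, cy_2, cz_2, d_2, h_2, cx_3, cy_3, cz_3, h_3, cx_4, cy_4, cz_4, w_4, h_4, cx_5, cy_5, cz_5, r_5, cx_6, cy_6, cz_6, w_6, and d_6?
cx_1 = 4; cy_1 = 12; cz_1 = 8; cx_2 = 18; cy_2 = 12; cz_2 = 7; d_2 = 6; h_2 = 8; cx_3 = 11; cy_3 = 11; cz_3 = 10; h_3 = 6; cx_4 = 9; cy_4 = 4; cz_4 = 1; w_4 = 6; h_4 = 7; cx_5 = 4; cy_5 = 3; cz_5 = 4; r_5 = 1; cx_6 = 15; cy_6 = 1; cz_6 = 3; w_6 = 4; d_6 = 5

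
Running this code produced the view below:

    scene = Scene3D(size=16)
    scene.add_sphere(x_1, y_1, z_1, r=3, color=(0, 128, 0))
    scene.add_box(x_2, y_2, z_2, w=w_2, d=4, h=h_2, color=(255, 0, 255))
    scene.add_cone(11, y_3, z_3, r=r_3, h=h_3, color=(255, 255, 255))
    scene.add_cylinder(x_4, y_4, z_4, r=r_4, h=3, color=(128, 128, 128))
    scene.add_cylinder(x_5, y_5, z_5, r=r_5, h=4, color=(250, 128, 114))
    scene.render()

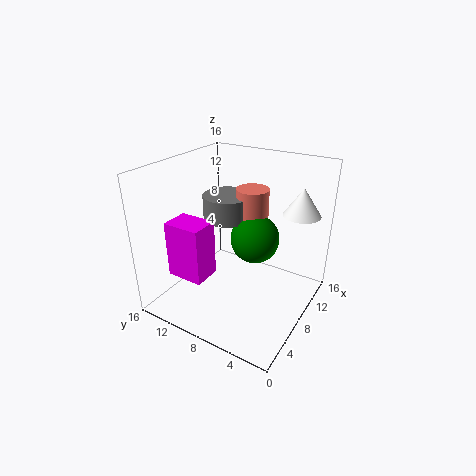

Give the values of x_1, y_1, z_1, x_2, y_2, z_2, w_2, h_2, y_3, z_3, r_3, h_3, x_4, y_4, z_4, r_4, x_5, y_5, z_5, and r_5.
x_1 = 12
y_1 = 8
z_1 = 6
x_2 = 2
y_2 = 9
z_2 = 5
w_2 = 3
h_2 = 6
y_3 = 2
z_3 = 11
r_3 = 2
h_3 = 3
x_4 = 12
y_4 = 12
z_4 = 8
r_4 = 3
x_5 = 13
y_5 = 9
z_5 = 8
r_5 = 2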